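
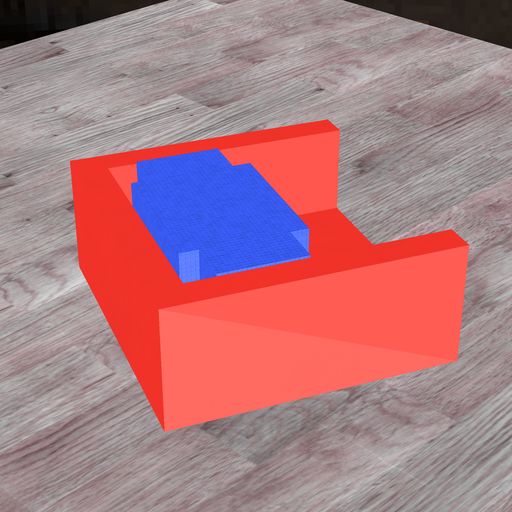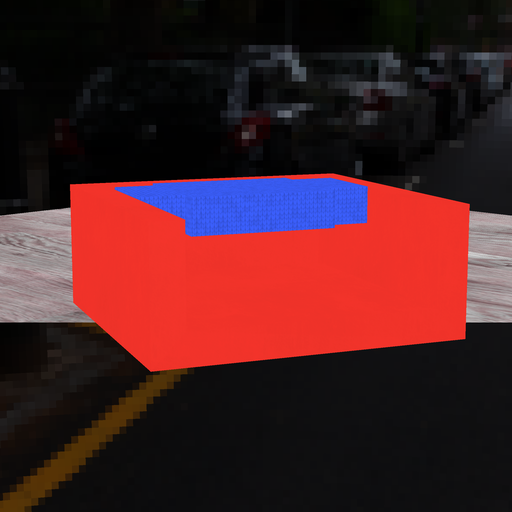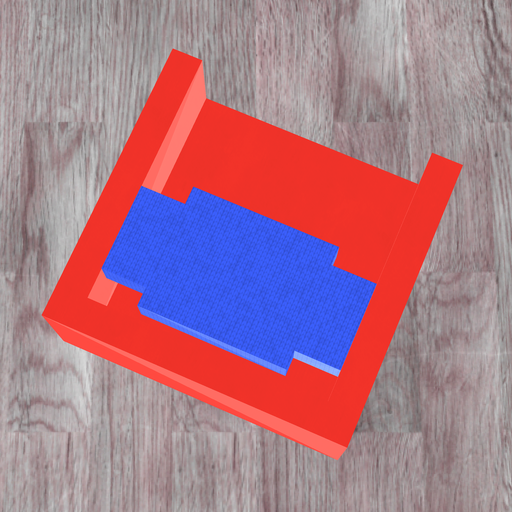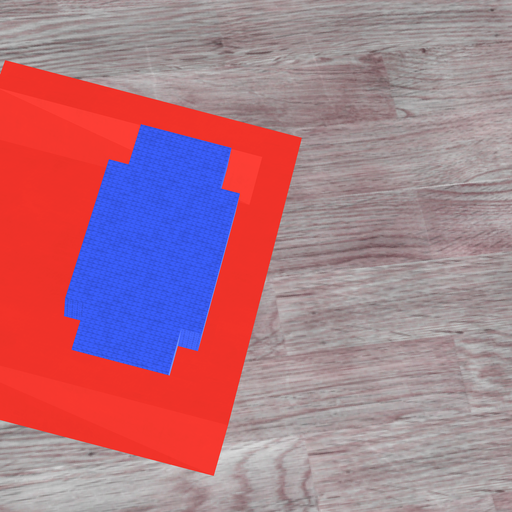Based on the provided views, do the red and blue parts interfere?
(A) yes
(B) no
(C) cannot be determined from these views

(B) no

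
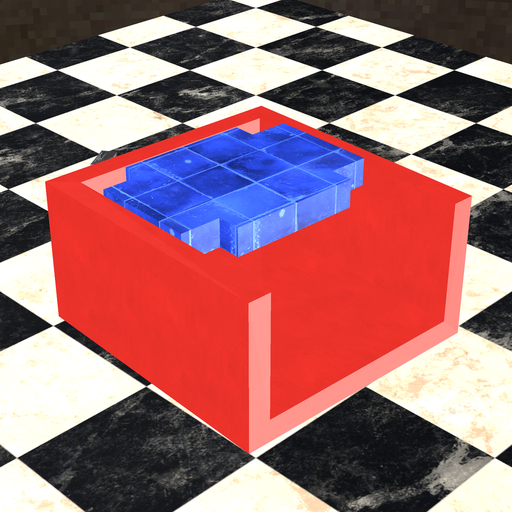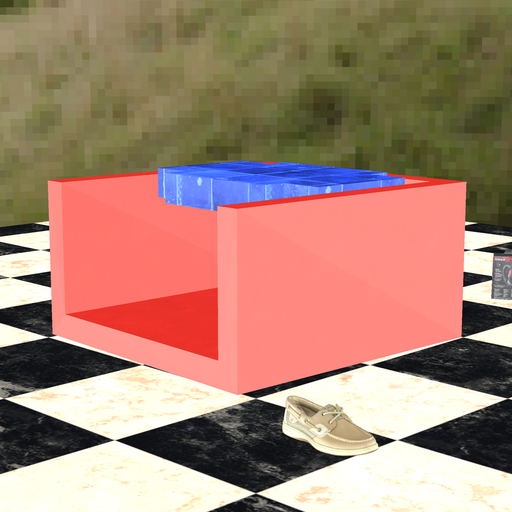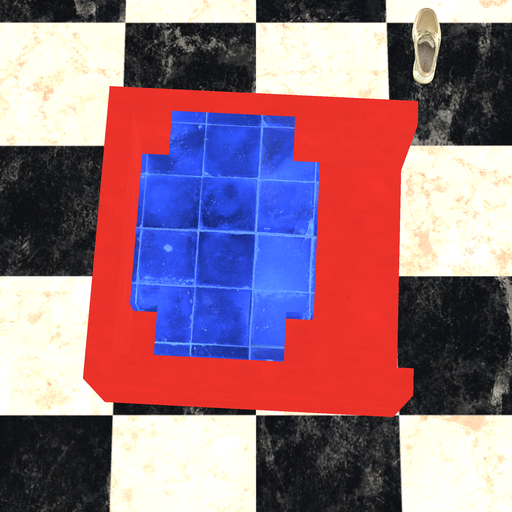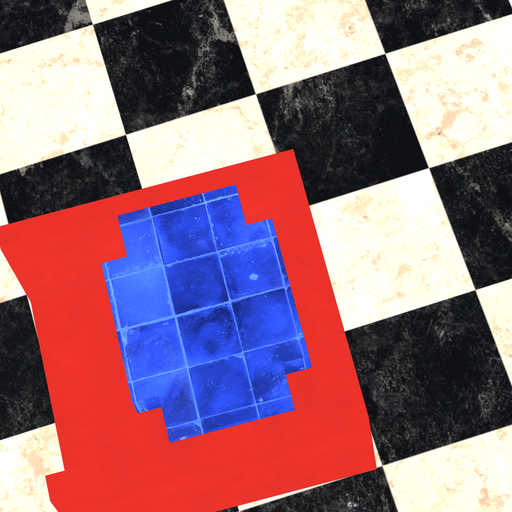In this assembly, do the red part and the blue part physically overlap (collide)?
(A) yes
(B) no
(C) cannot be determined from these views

(B) no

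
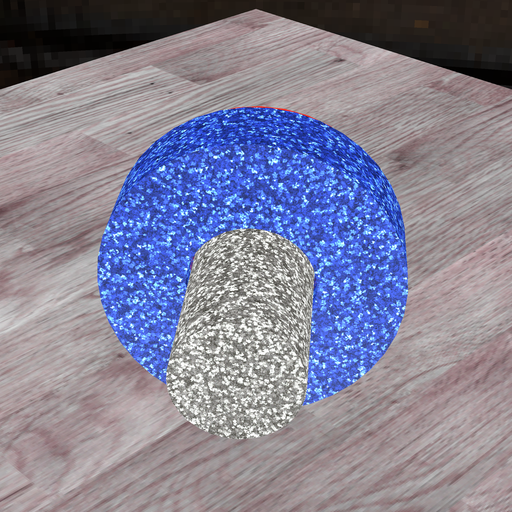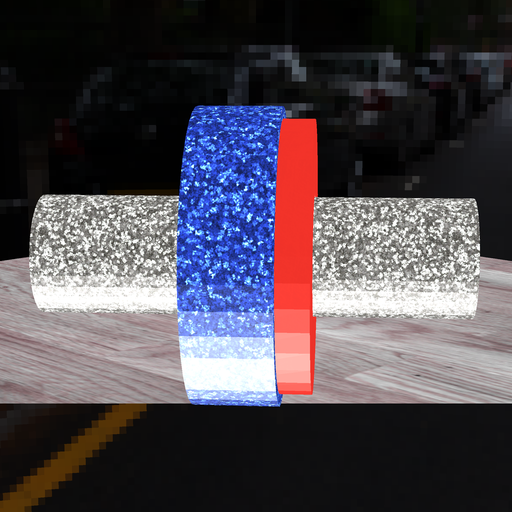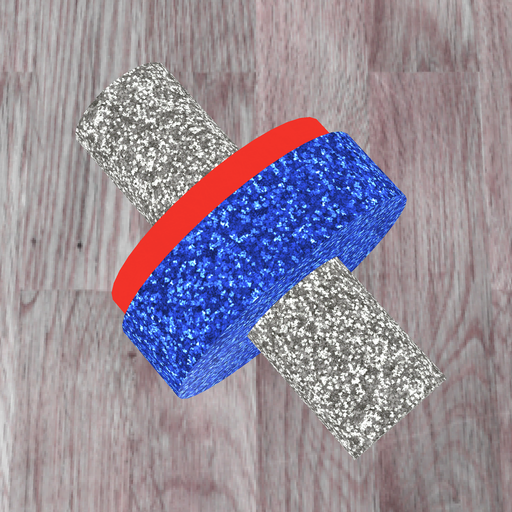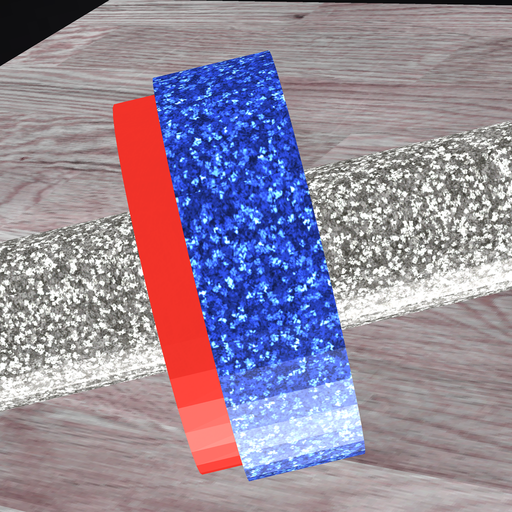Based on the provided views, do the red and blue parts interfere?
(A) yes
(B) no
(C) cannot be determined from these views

(A) yes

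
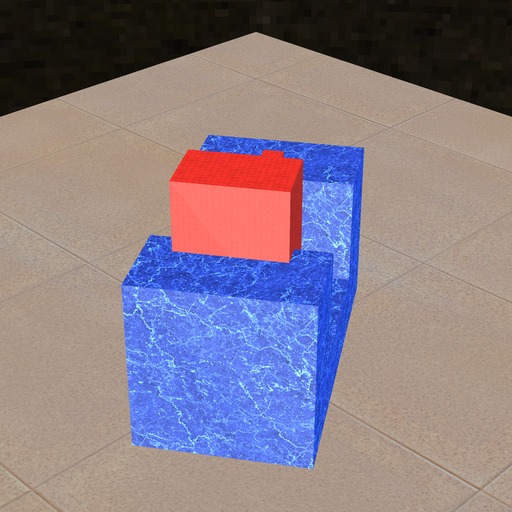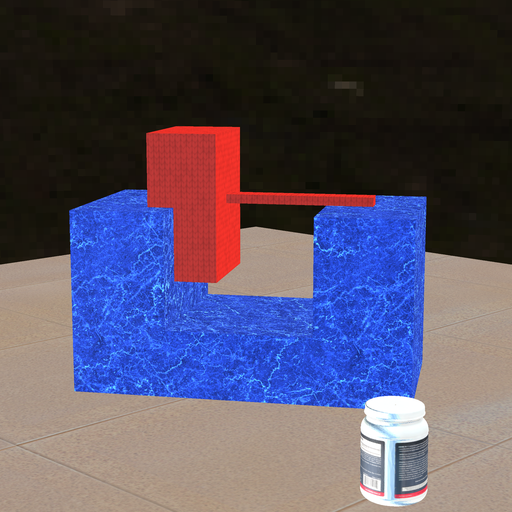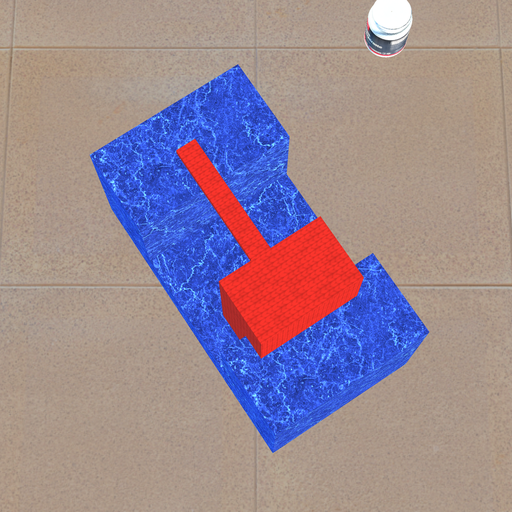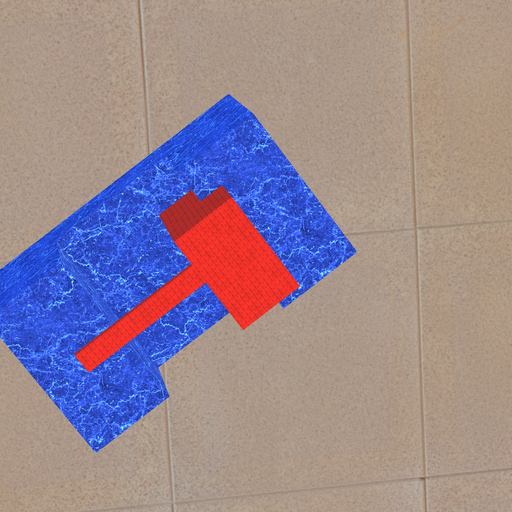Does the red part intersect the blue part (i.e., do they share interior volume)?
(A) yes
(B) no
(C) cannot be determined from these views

(A) yes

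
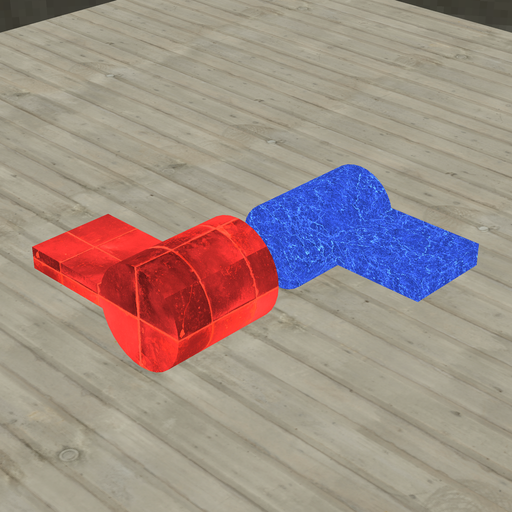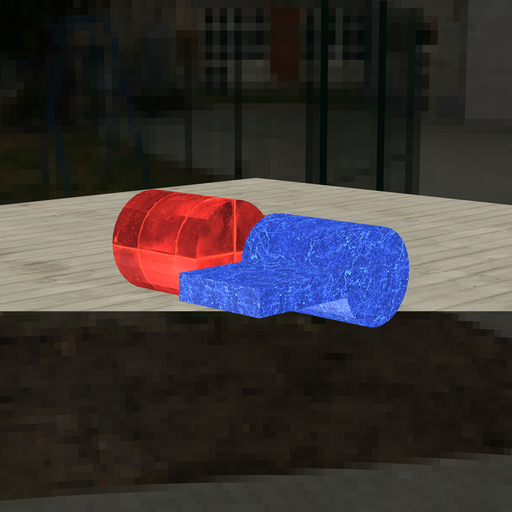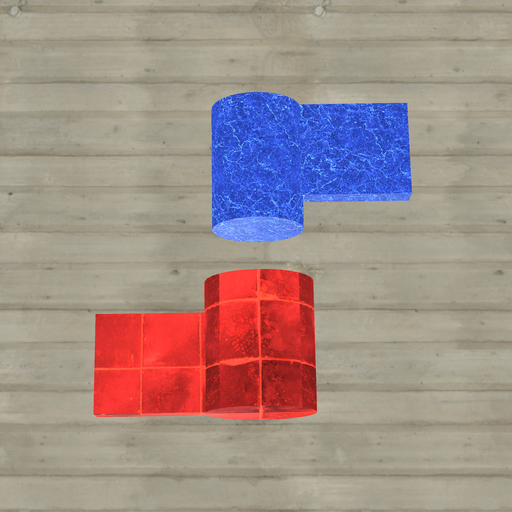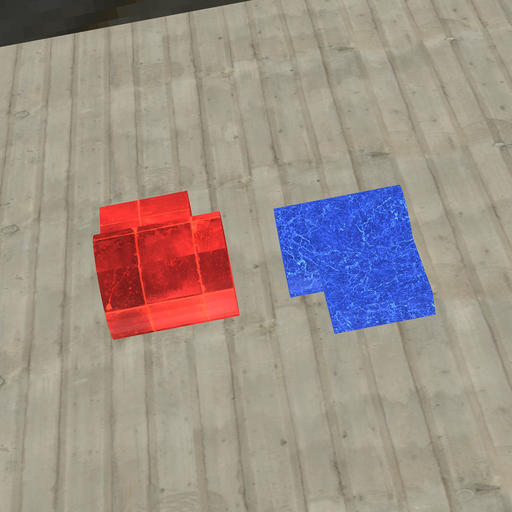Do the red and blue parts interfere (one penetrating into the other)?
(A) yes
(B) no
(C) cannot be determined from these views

(B) no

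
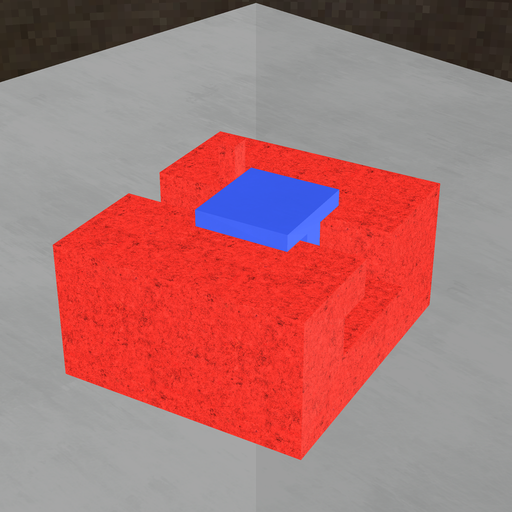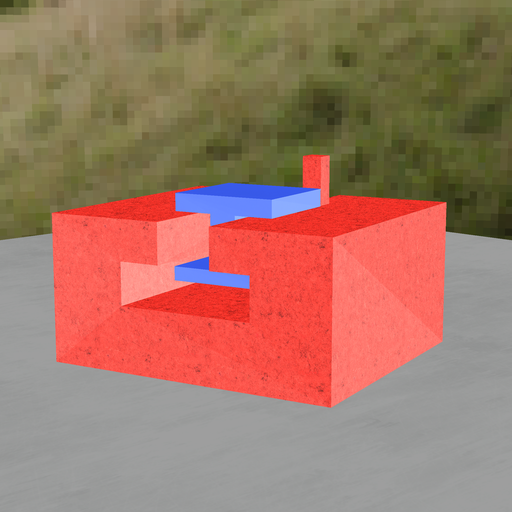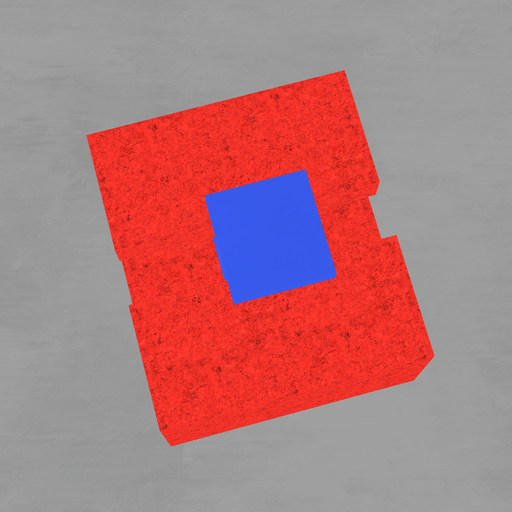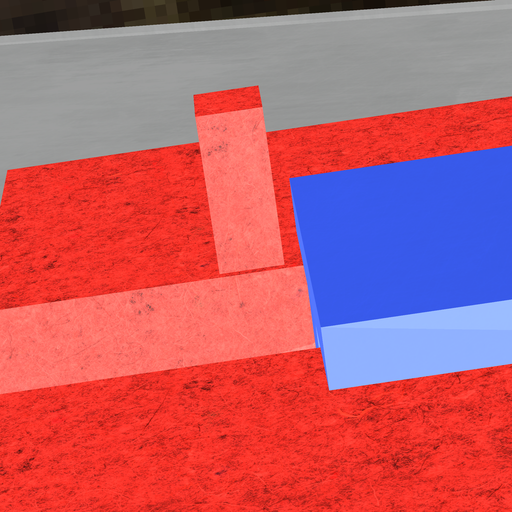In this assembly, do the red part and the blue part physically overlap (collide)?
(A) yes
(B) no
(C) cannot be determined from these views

(B) no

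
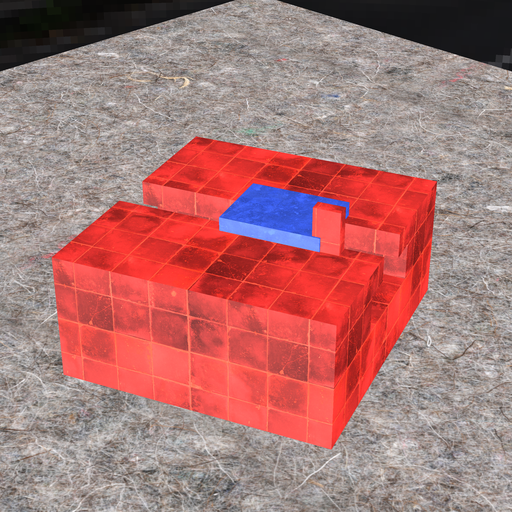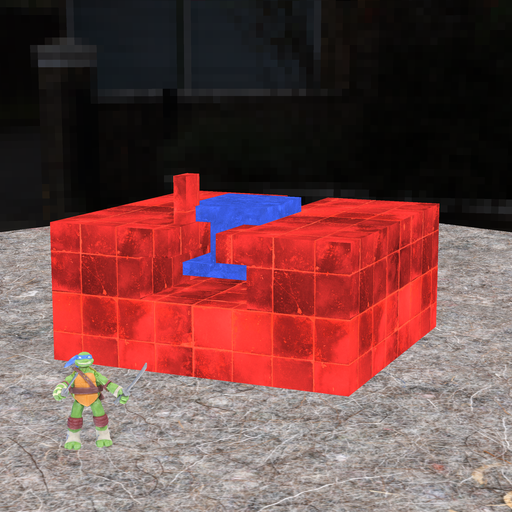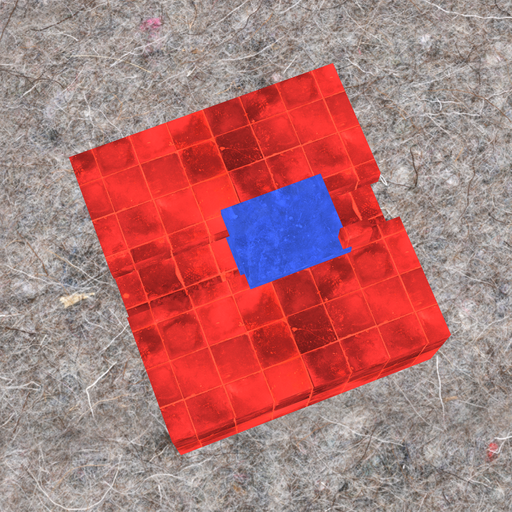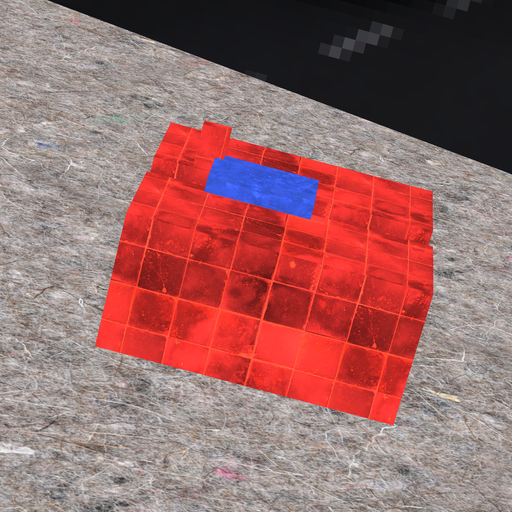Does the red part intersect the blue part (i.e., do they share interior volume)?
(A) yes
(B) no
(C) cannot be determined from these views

(A) yes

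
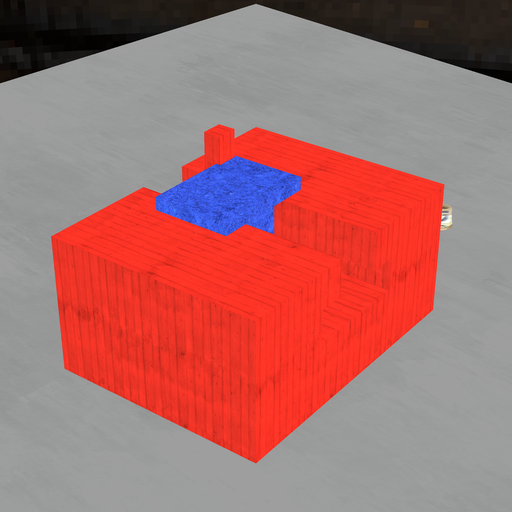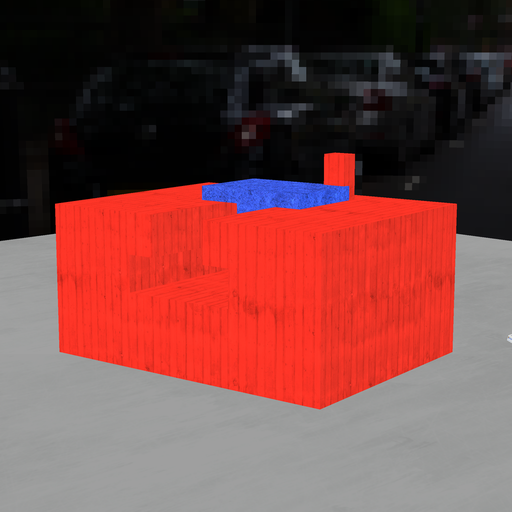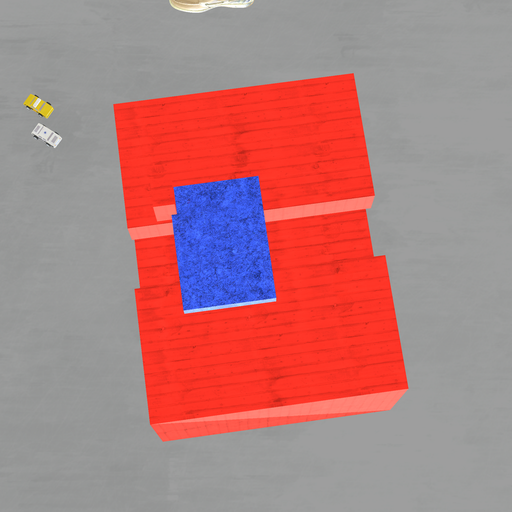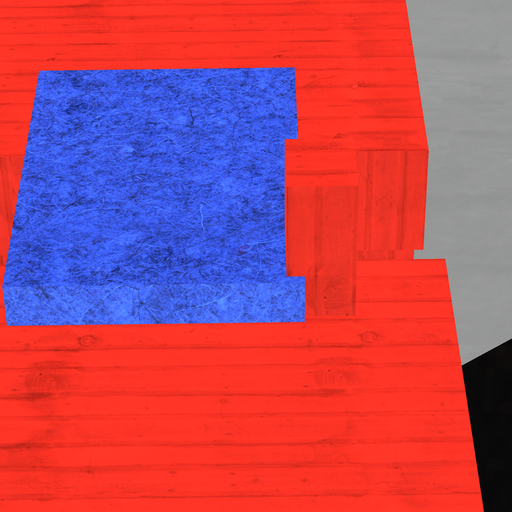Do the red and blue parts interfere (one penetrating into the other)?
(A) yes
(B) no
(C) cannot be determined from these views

(A) yes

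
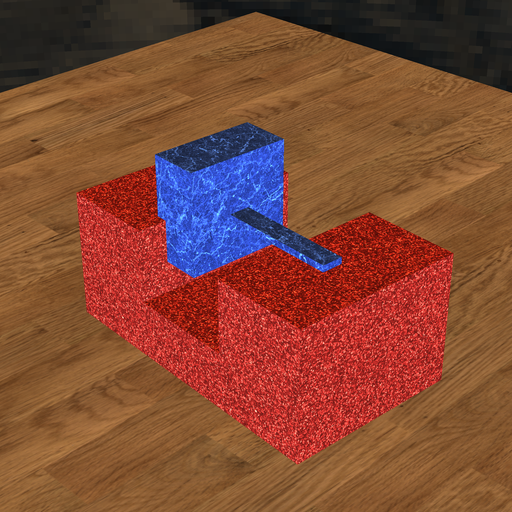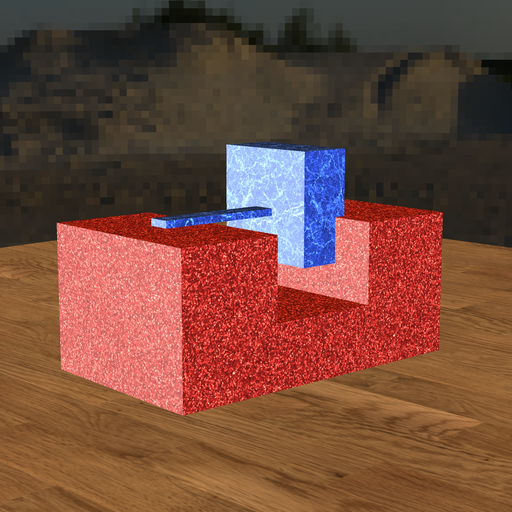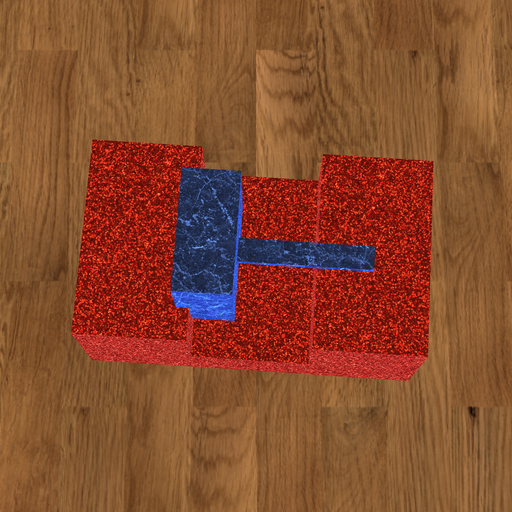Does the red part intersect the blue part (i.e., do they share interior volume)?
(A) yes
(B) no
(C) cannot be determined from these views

(A) yes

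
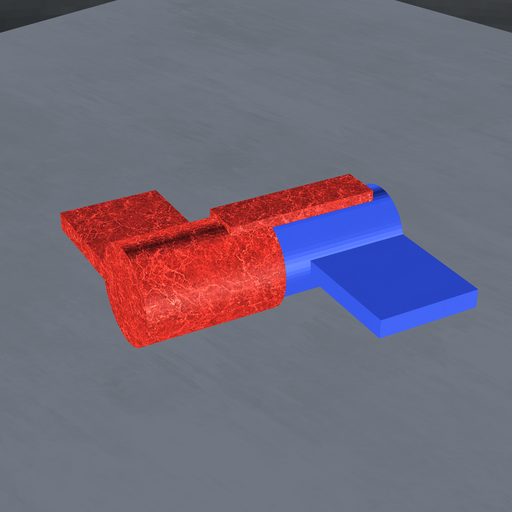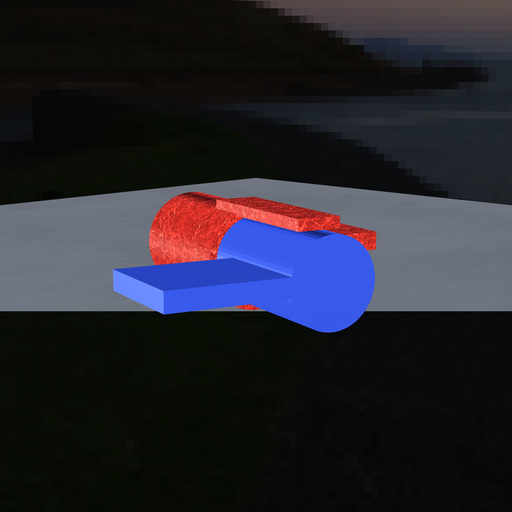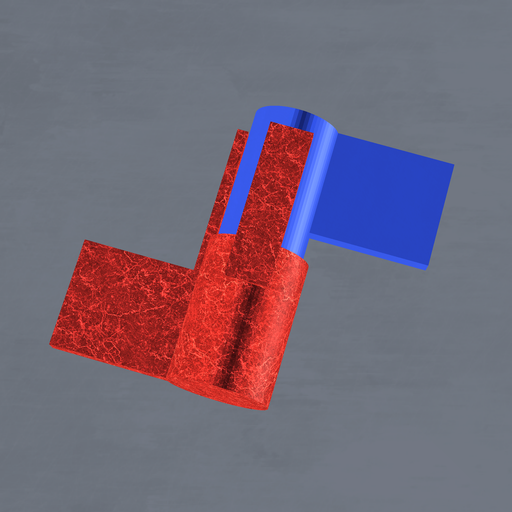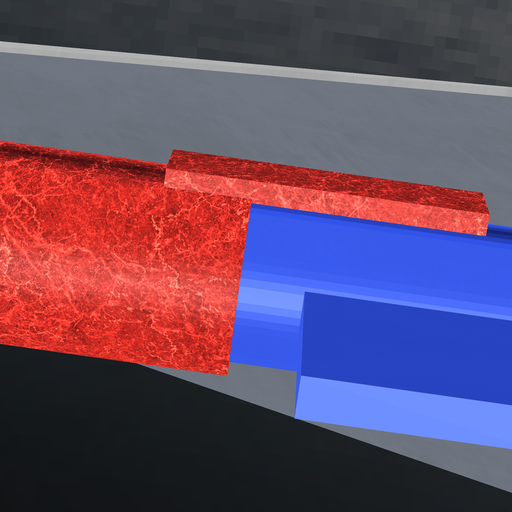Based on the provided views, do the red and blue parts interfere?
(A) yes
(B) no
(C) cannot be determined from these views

(A) yes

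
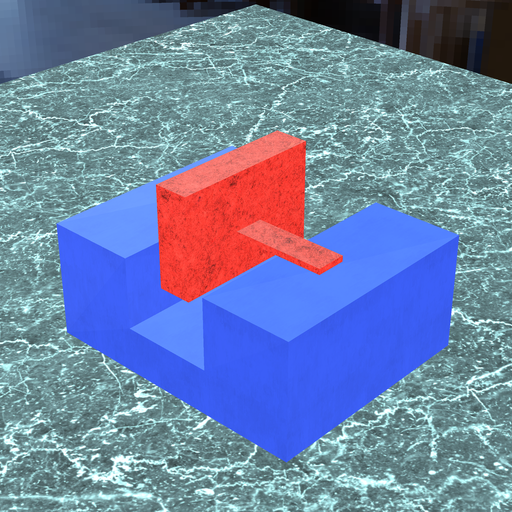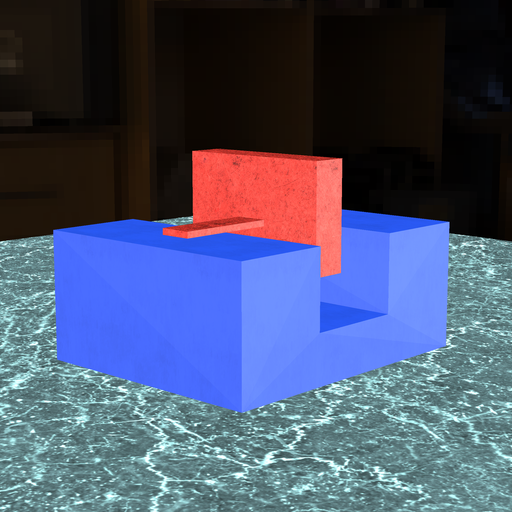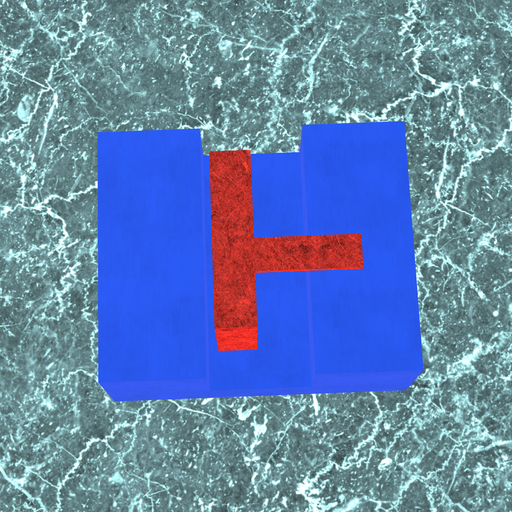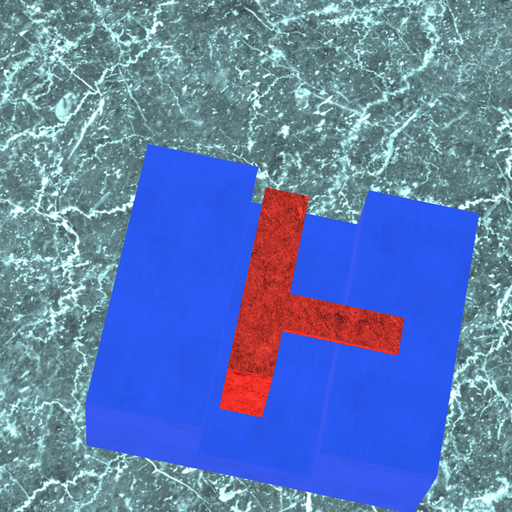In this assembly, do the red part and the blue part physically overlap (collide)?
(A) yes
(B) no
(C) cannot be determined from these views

(B) no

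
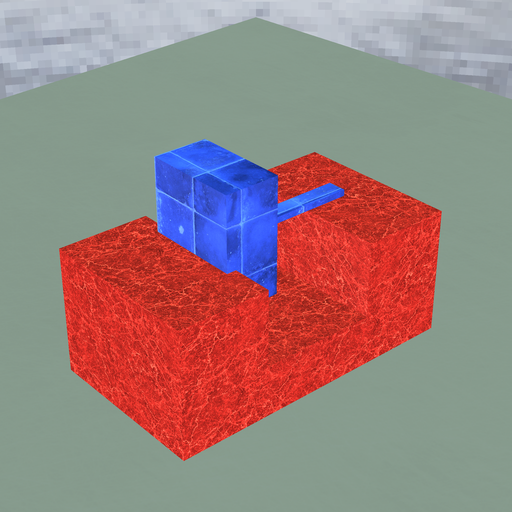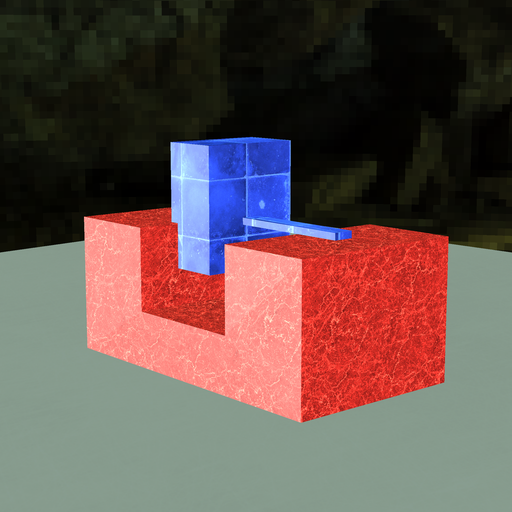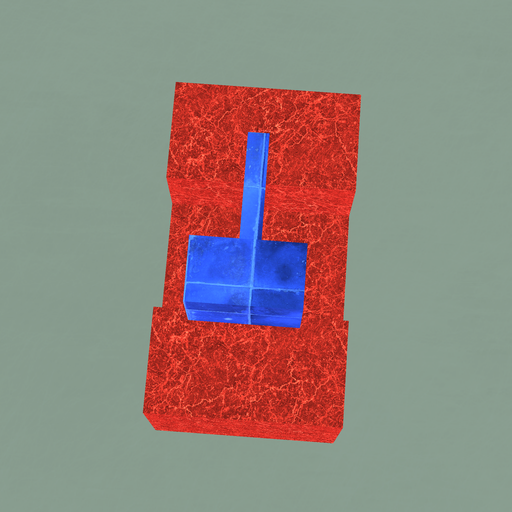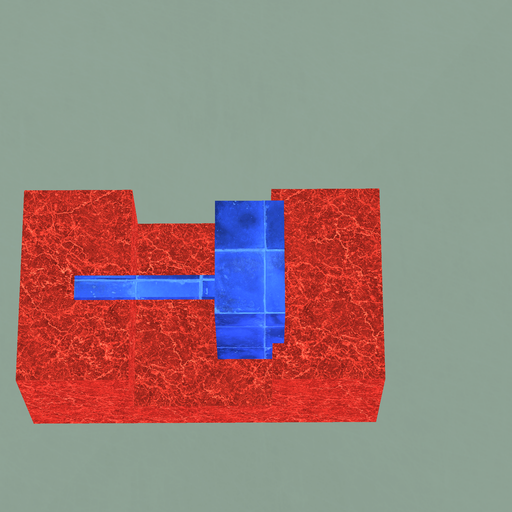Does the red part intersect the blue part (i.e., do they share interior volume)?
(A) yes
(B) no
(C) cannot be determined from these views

(A) yes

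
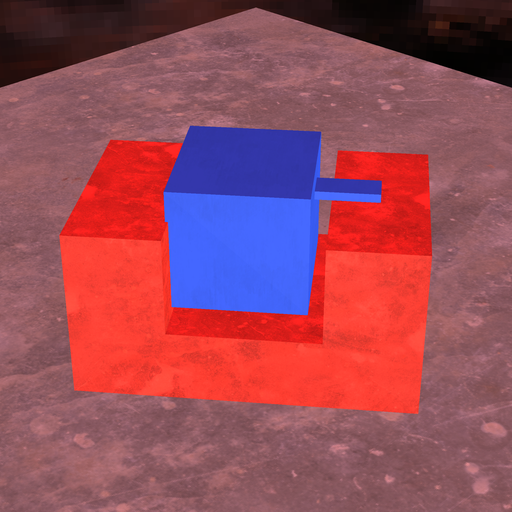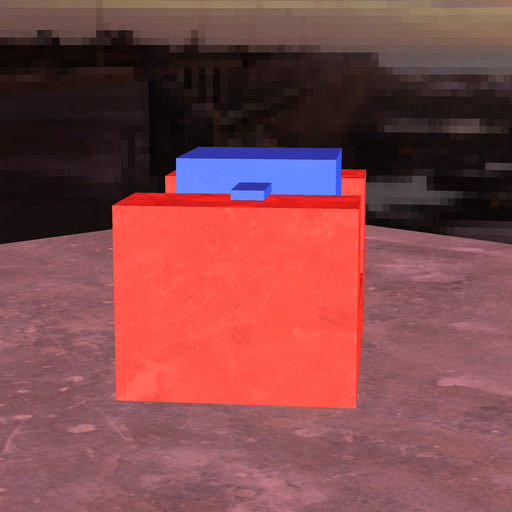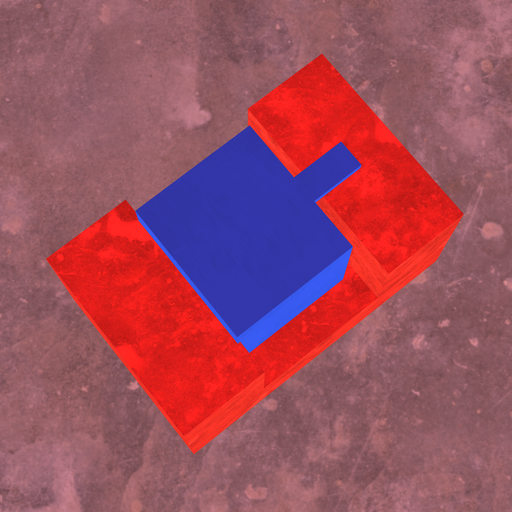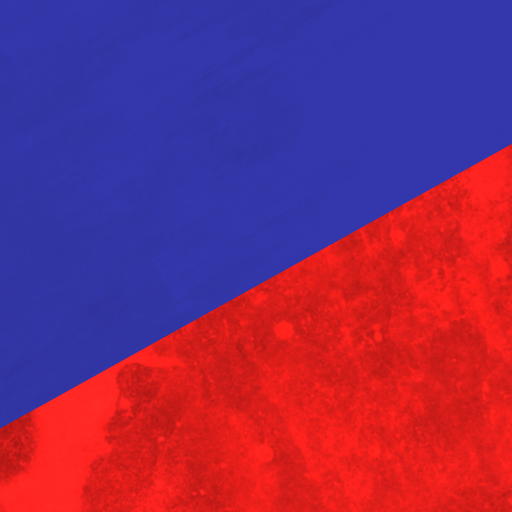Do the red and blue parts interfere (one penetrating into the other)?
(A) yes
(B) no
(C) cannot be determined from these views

(A) yes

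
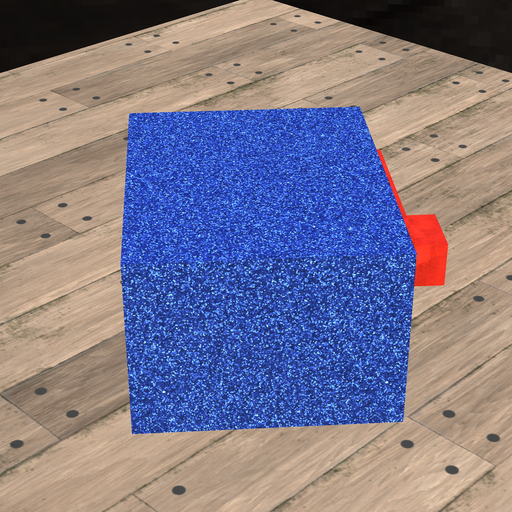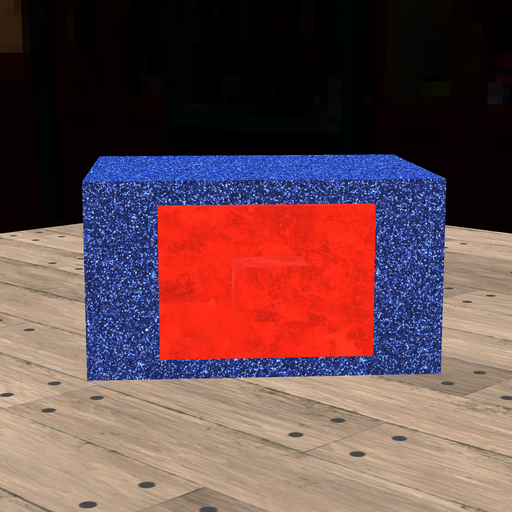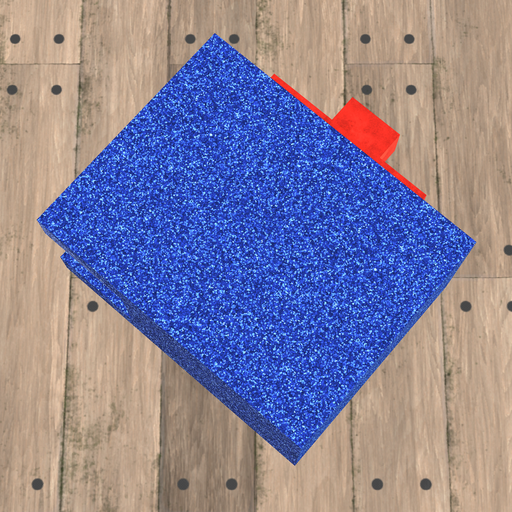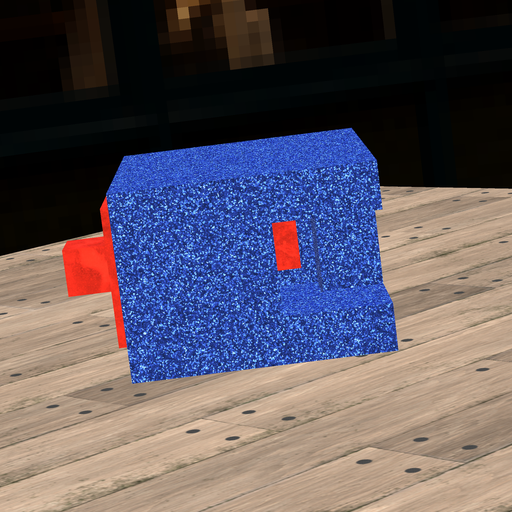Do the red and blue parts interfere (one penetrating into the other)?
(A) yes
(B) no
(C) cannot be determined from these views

(B) no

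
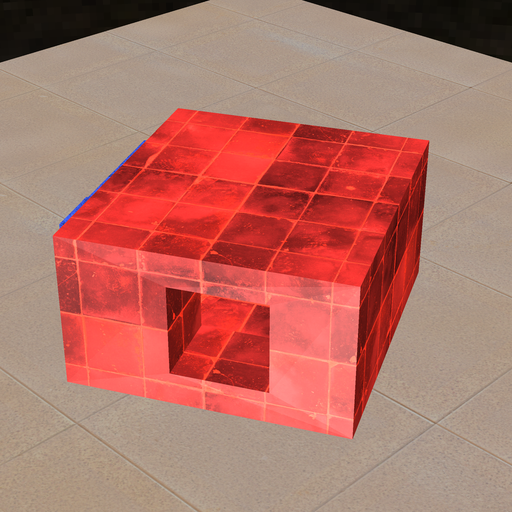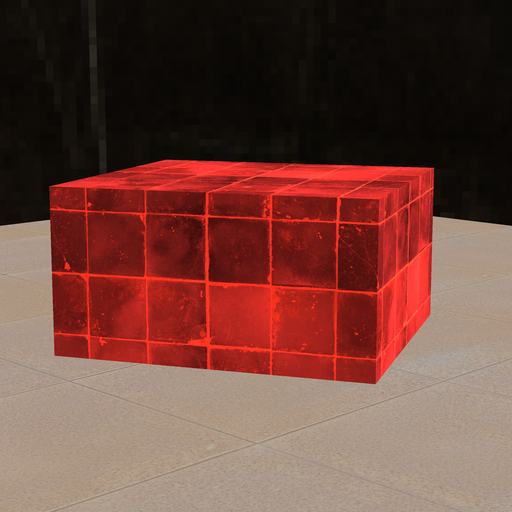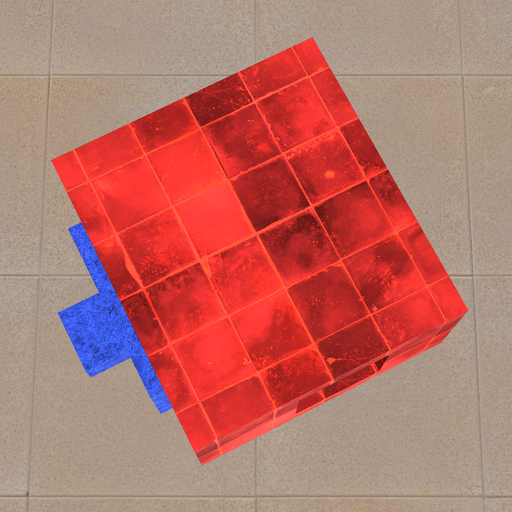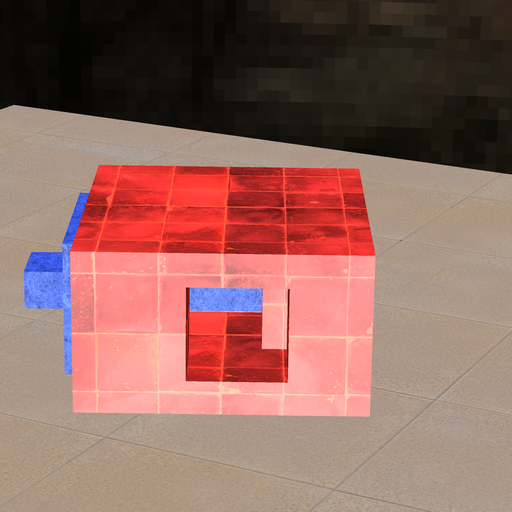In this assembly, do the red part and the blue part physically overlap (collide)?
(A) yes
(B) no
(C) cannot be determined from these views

(A) yes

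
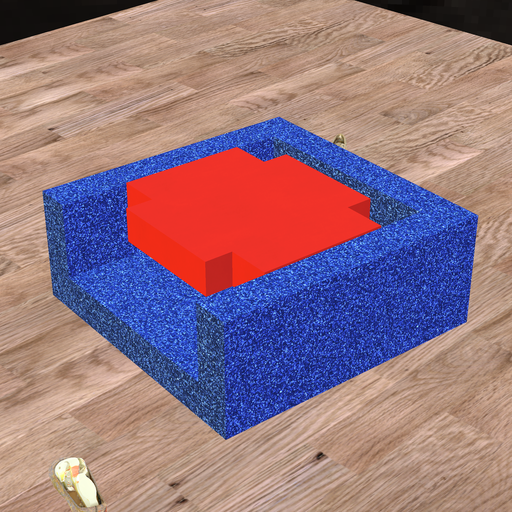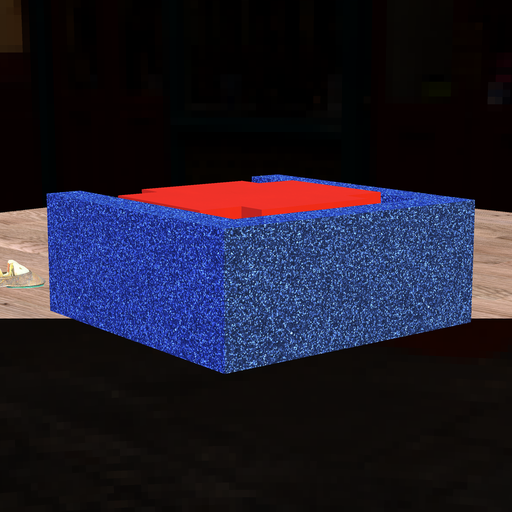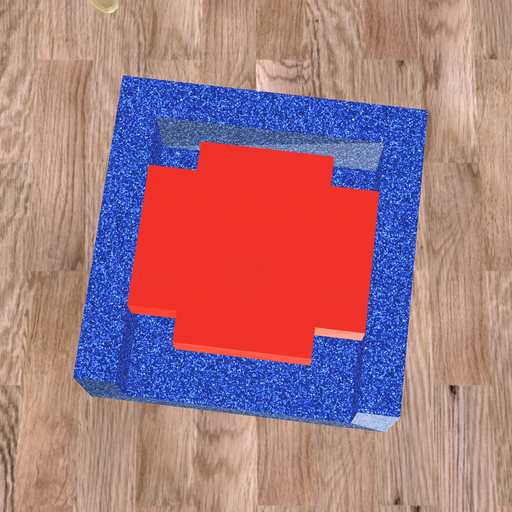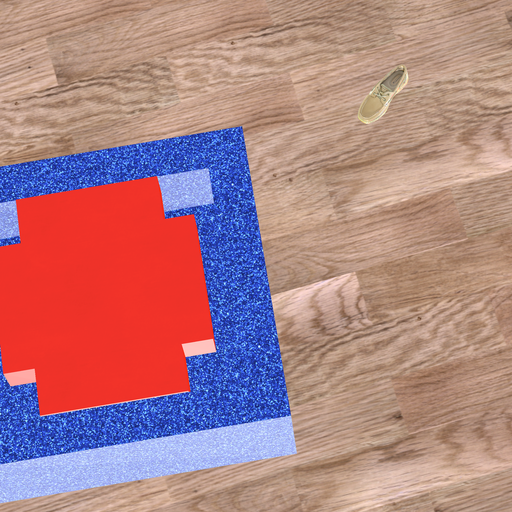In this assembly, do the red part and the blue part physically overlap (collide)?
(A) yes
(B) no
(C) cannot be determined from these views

(B) no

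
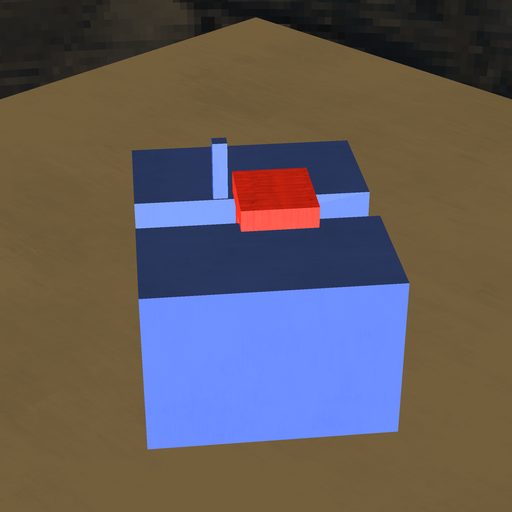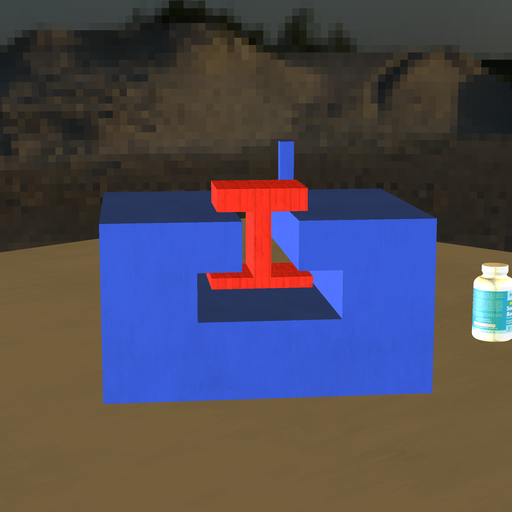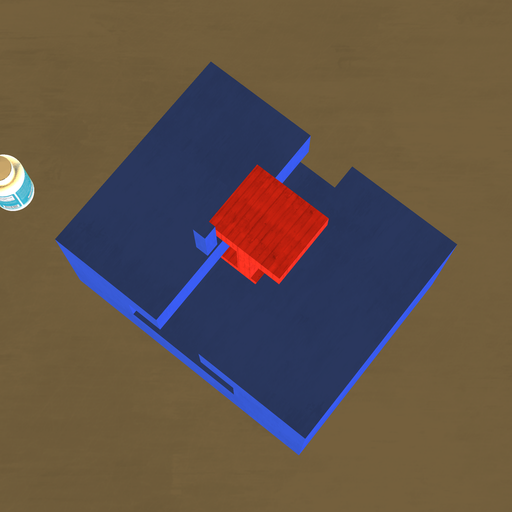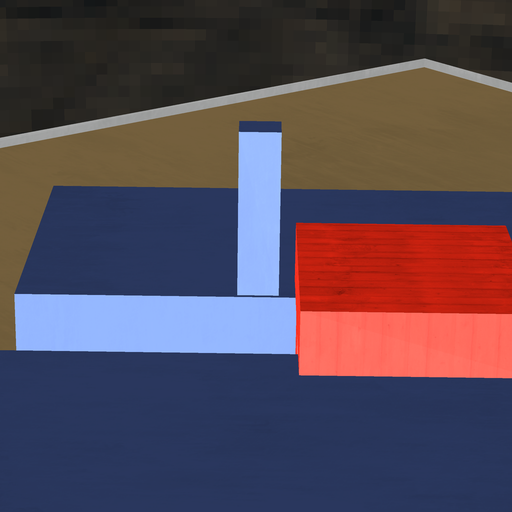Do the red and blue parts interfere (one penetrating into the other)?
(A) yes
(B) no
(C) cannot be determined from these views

(B) no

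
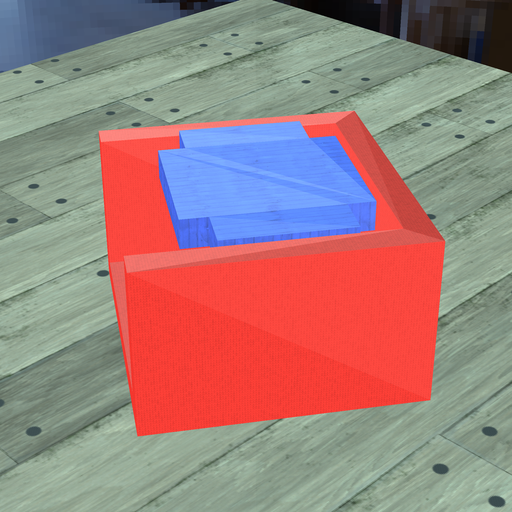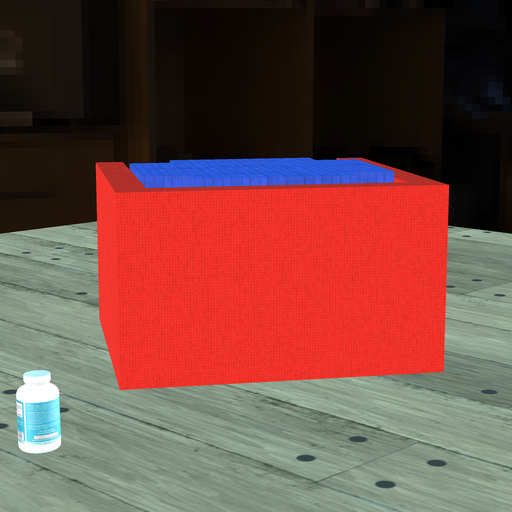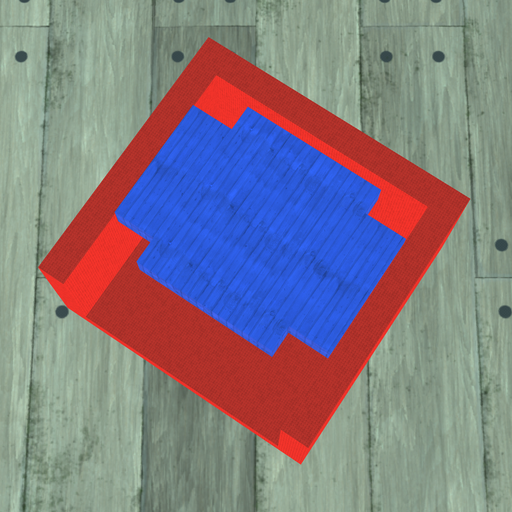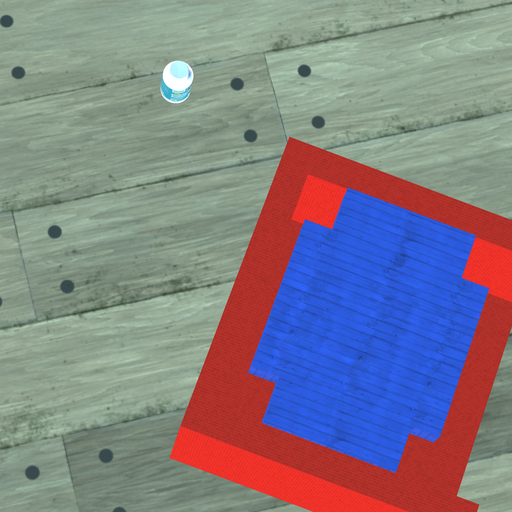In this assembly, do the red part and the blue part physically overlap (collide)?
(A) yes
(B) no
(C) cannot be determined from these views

(B) no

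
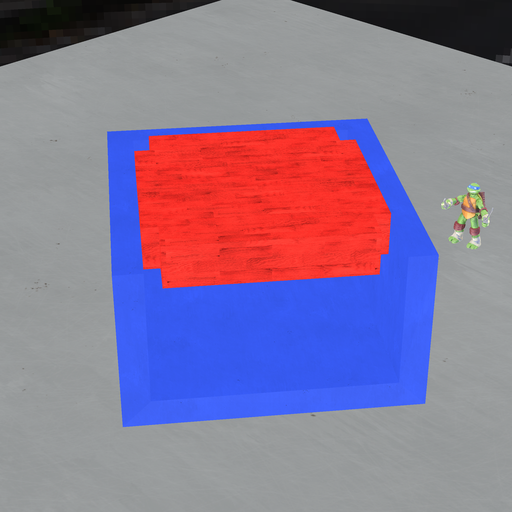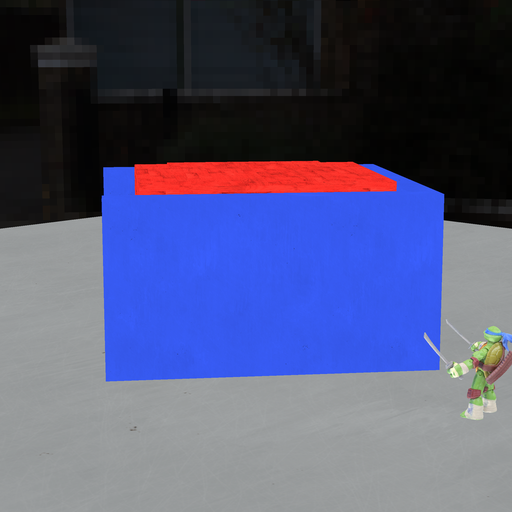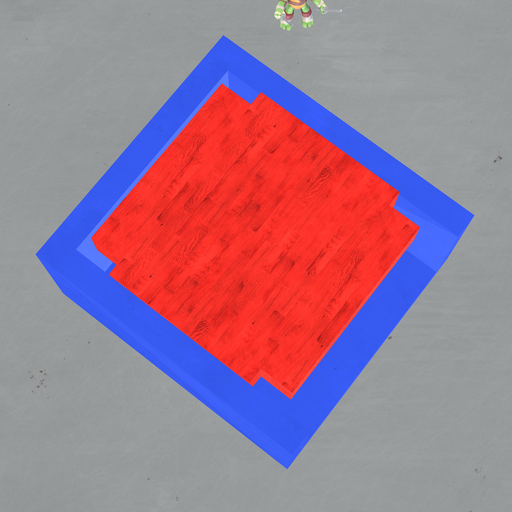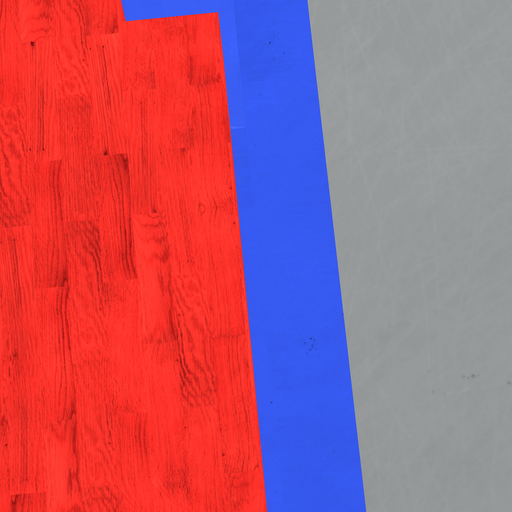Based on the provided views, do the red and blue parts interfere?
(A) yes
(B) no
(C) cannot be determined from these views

(B) no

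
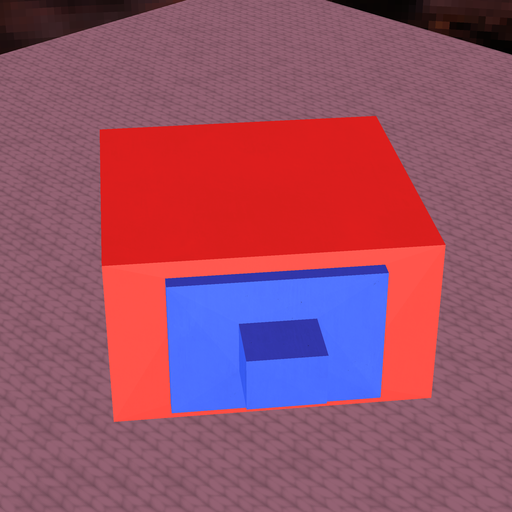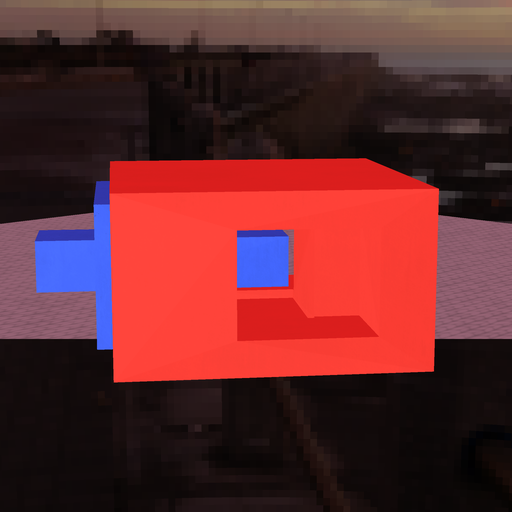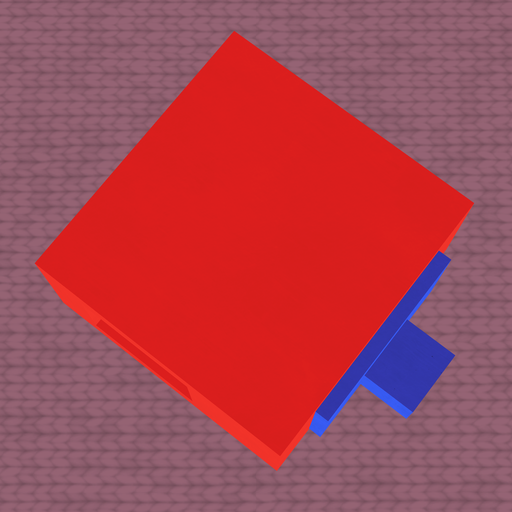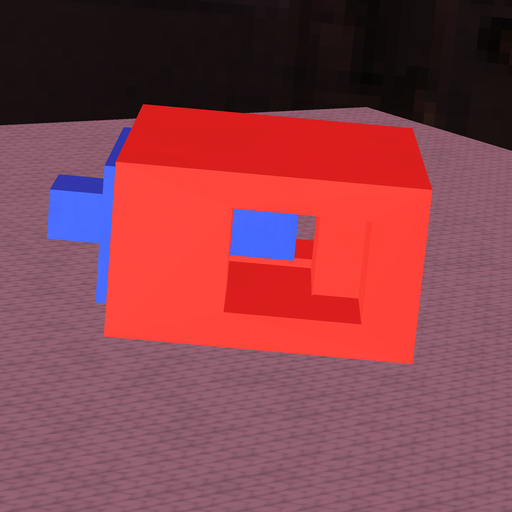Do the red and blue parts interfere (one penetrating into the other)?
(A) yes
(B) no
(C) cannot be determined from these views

(B) no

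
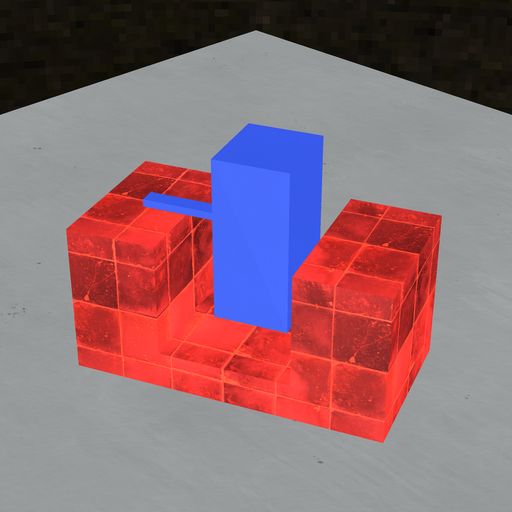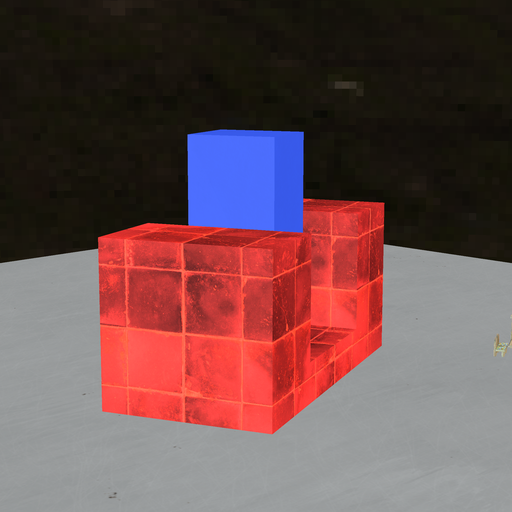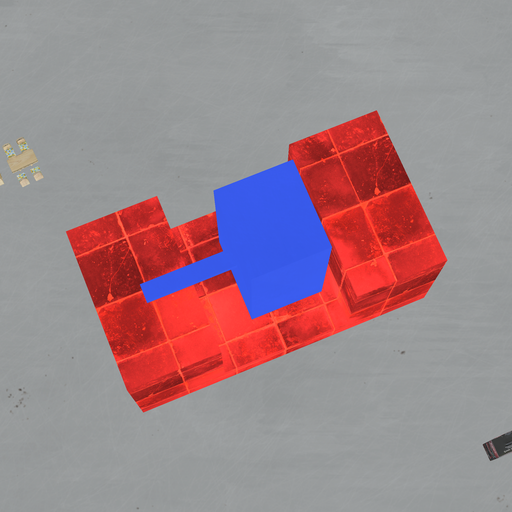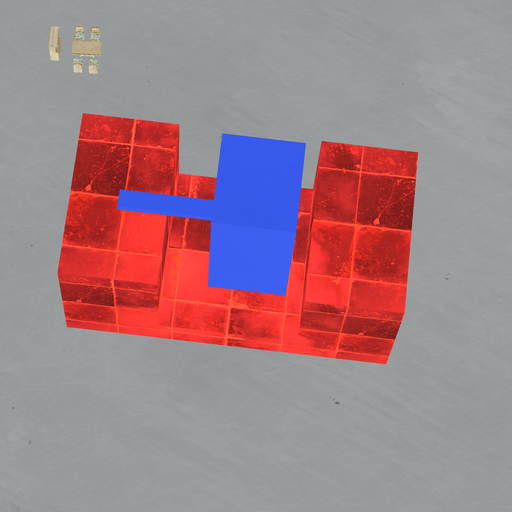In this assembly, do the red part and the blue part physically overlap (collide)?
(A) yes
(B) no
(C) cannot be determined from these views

(B) no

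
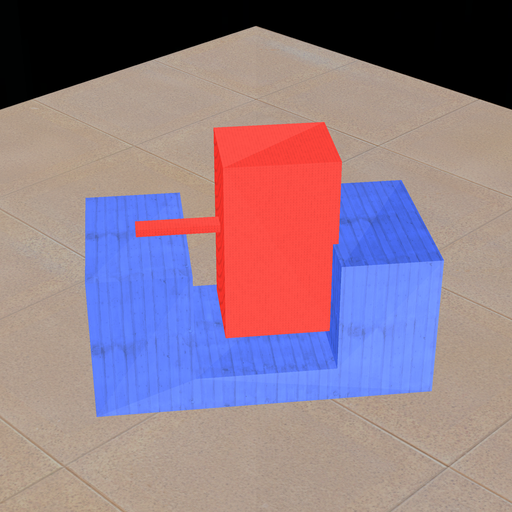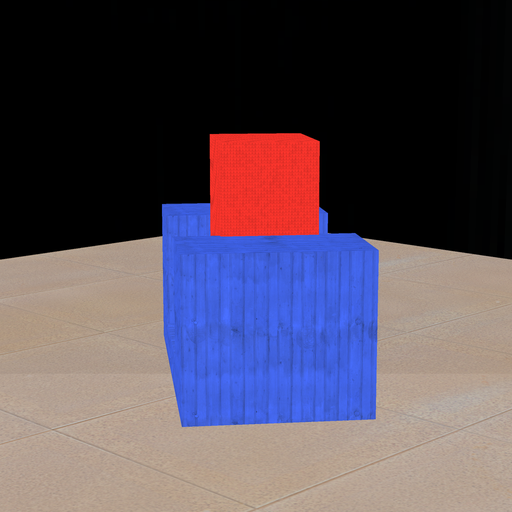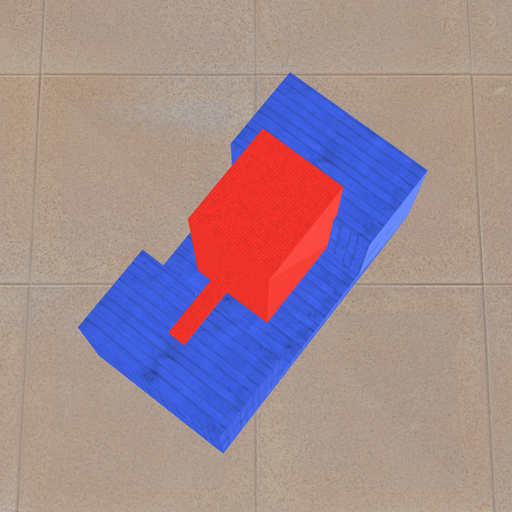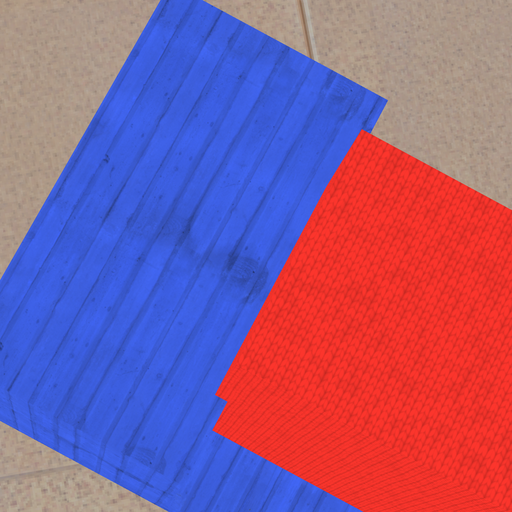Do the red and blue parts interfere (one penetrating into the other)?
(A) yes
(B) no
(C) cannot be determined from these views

(A) yes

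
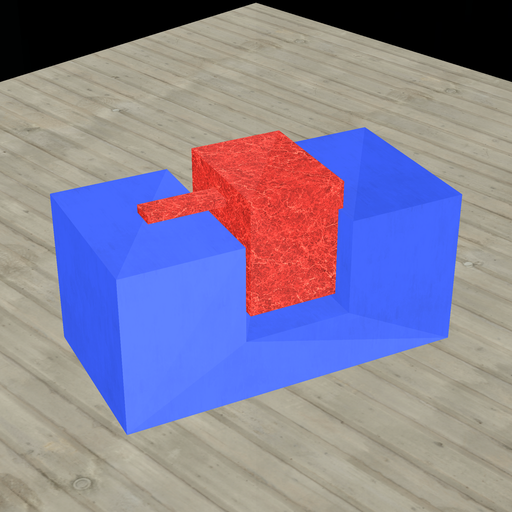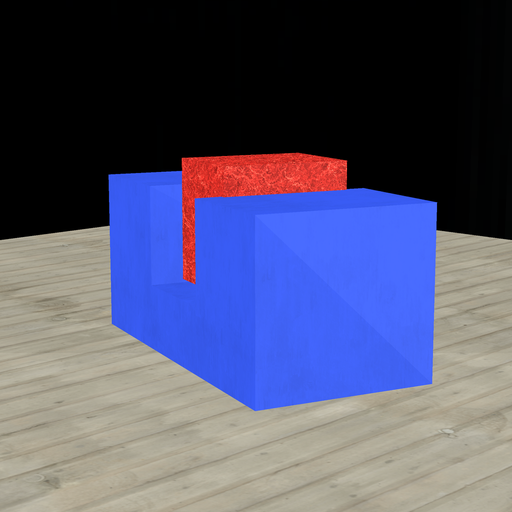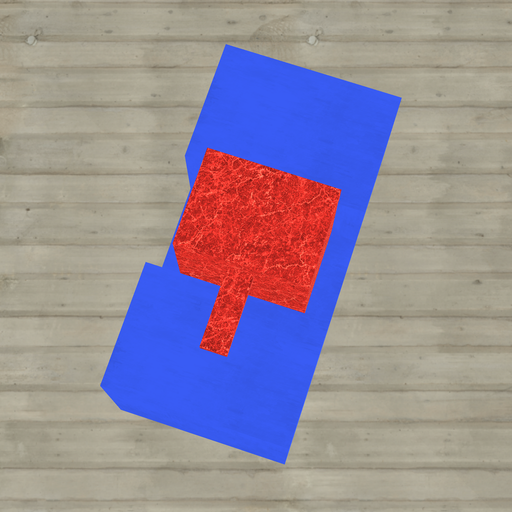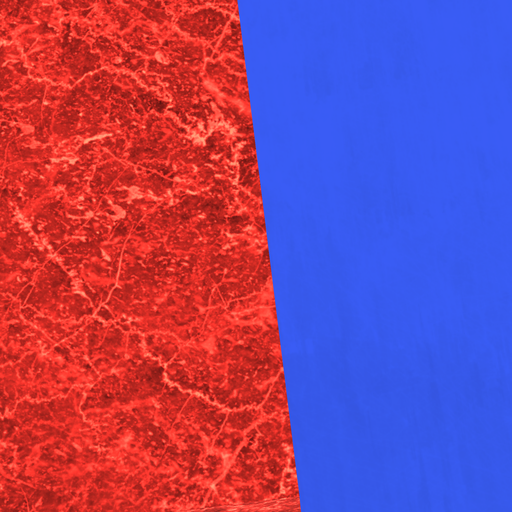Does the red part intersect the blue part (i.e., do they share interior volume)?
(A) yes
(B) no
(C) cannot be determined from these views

(A) yes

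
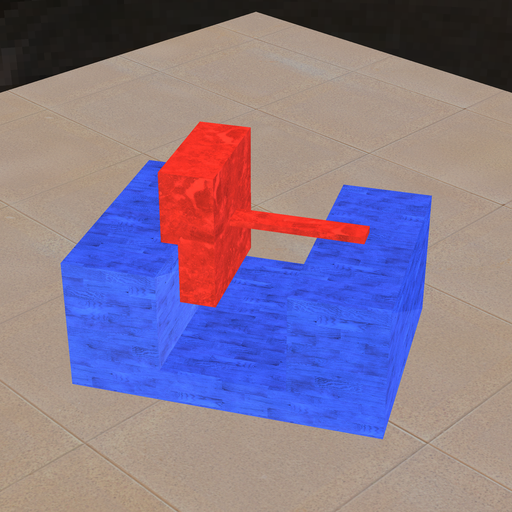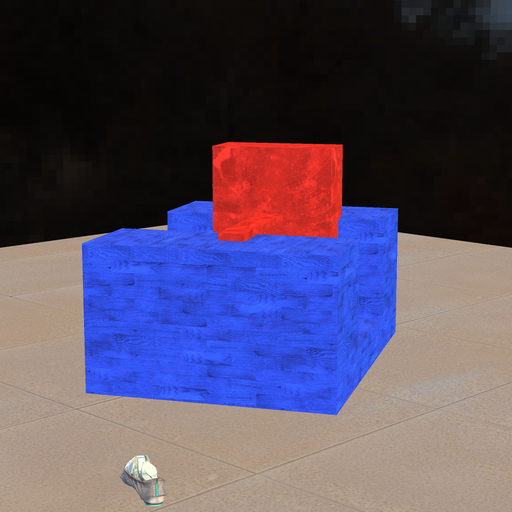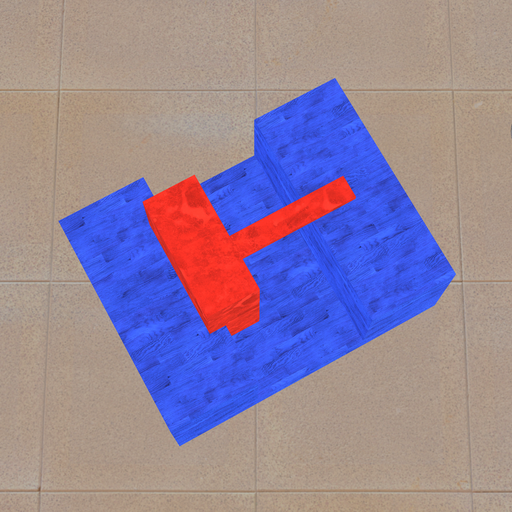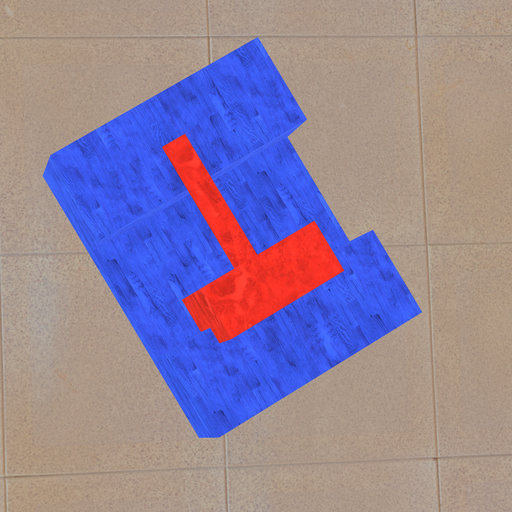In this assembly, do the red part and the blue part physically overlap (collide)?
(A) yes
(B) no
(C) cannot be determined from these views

(A) yes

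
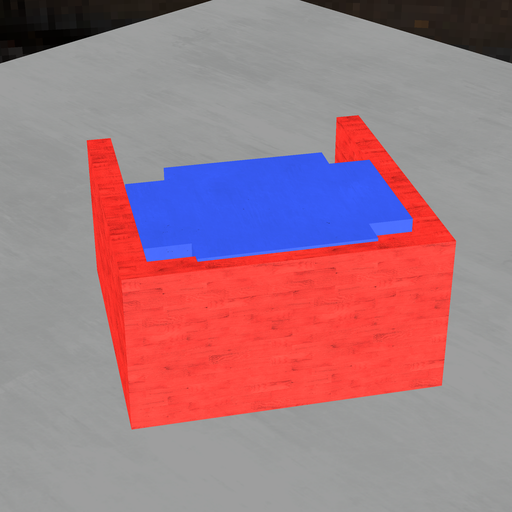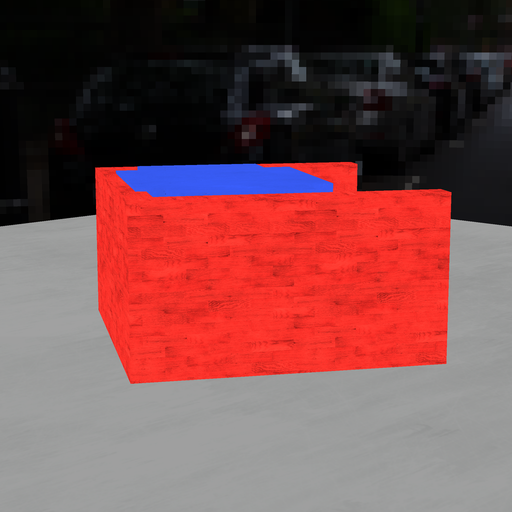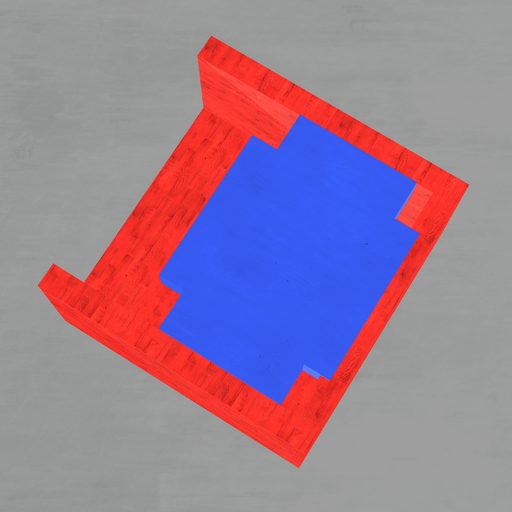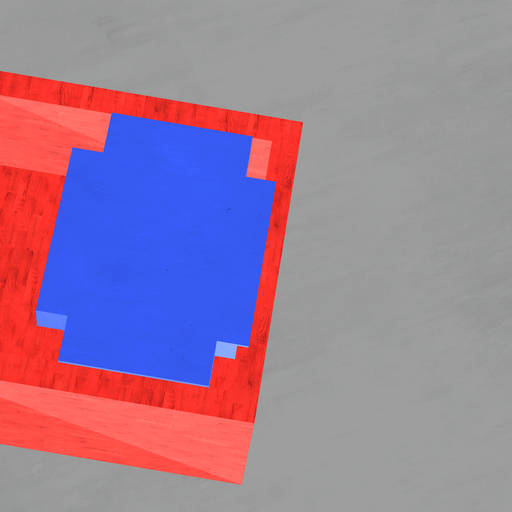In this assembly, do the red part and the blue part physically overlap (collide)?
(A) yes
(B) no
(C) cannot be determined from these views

(A) yes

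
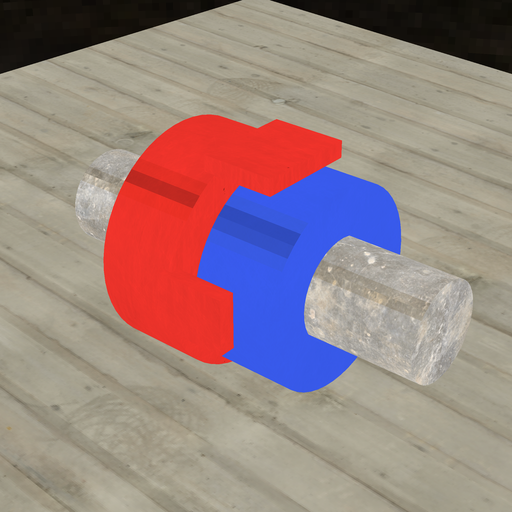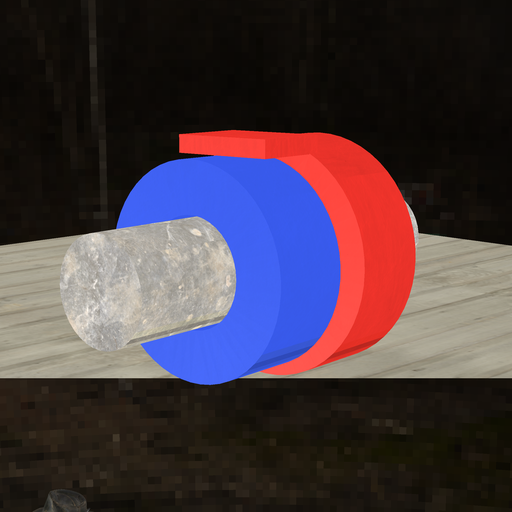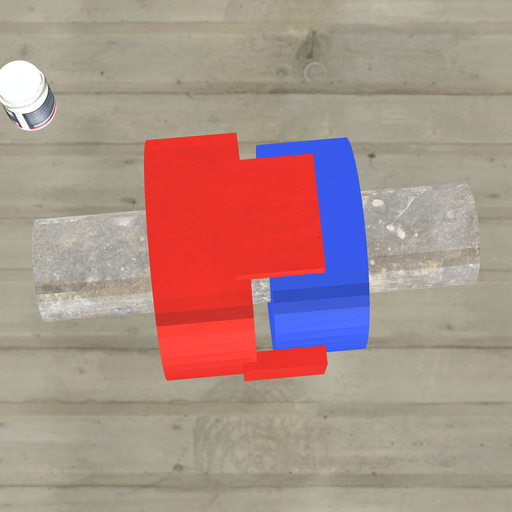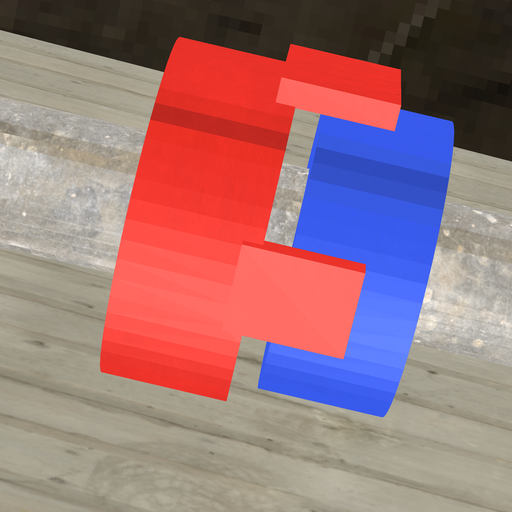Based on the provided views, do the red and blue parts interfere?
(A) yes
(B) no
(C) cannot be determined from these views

(B) no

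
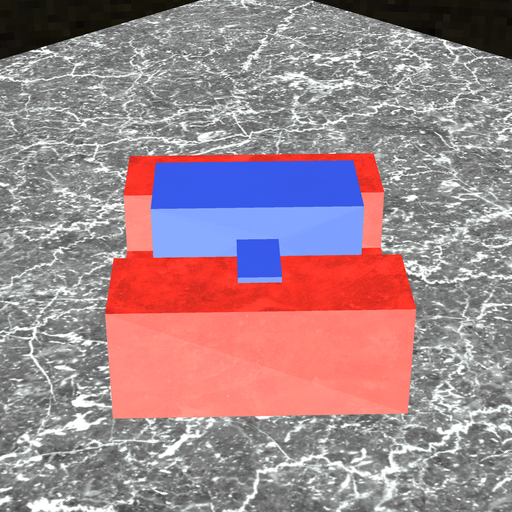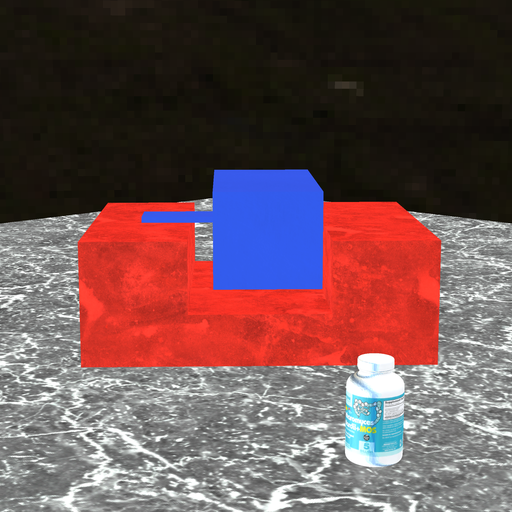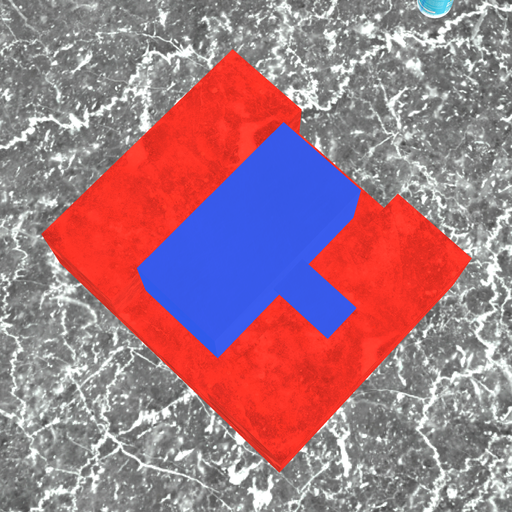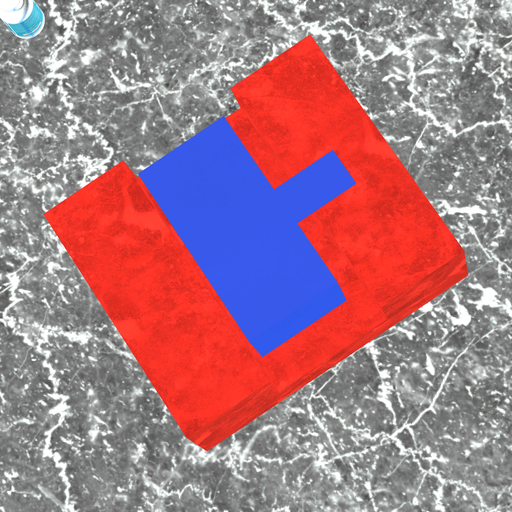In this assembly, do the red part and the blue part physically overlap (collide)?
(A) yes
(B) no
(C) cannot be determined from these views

(B) no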